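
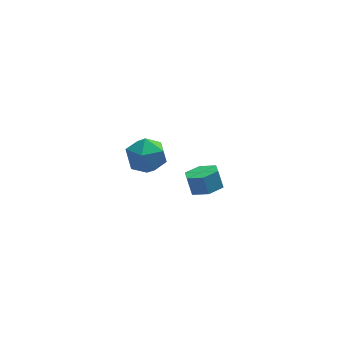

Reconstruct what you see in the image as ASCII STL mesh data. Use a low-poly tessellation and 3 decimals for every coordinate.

solid 
facet normal 0.174 -0.410 -0.895
outer loop
vertex 4.858 2.135 -4.133
vertex 4.005 1.697 -4.098
vertex 4.08 2.572 -4.484
endloop
endfacet
facet normal 0.558 0.790 -0.253
outer loop
vertex 4.858 2.135 -4.133
vertex 4.08 2.572 -4.484
vertex 4.669 2.581 -3.157
endloop
endfacet
facet normal 0.558 0.790 -0.253
outer loop
vertex 4.669 2.581 -3.157
vertex 4.08 2.572 -4.484
vertex 3.89 3.019 -3.508
endloop
endfacet
facet normal -0.173 0.410 0.896
outer loop
vertex 4.669 2.581 -3.157
vertex 3.89 3.019 -3.508
vertex 3.815 2.143 -3.122
endloop
endfacet
facet normal 0.174 -0.410 -0.895
outer loop
vertex 4.08 2.572 -4.484
vertex 4.005 1.697 -4.098
vertex 3.226 2.135 -4.45
endloop
endfacet
facet normal -0.422 0.790 -0.444
outer loop
vertex 4.08 2.572 -4.484
vertex 3.226 2.135 -4.45
vertex 3.89 3.019 -3.508
endloop
endfacet
facet normal -0.423 0.790 -0.443
outer loop
vertex 3.89 3.019 -3.508
vertex 3.226 2.135 -4.45
vertex 3.037 2.581 -3.474
endloop
endfacet
facet normal -0.175 0.410 0.895
outer loop
vertex 3.89 3.019 -3.508
vertex 3.037 2.581 -3.474
vertex 3.815 2.143 -3.122
endloop
endfacet
facet normal 0.174 -0.410 -0.895
outer loop
vertex 3.226 2.135 -4.45
vertex 4.005 1.697 -4.098
vertex 3.151 1.259 -4.063
endloop
endfacet
facet normal -0.982 0.000 -0.190
outer loop
vertex 3.226 2.135 -4.45
vertex 3.151 1.259 -4.063
vertex 3.037 2.581 -3.474
endloop
endfacet
facet normal -0.982 0.000 -0.190
outer loop
vertex 3.037 2.581 -3.474
vertex 3.151 1.259 -4.063
vertex 2.962 1.705 -3.087
endloop
endfacet
facet normal -0.174 0.410 0.895
outer loop
vertex 3.037 2.581 -3.474
vertex 2.962 1.705 -3.087
vertex 3.815 2.143 -3.122
endloop
endfacet
facet normal 0.173 -0.410 -0.896
outer loop
vertex 3.151 1.259 -4.063
vertex 4.005 1.697 -4.098
vertex 3.93 0.821 -3.712
endloop
endfacet
facet normal -0.558 -0.790 0.253
outer loop
vertex 3.151 1.259 -4.063
vertex 3.93 0.821 -3.712
vertex 2.962 1.705 -3.087
endloop
endfacet
facet normal -0.558 -0.790 0.253
outer loop
vertex 2.962 1.705 -3.087
vertex 3.93 0.821 -3.712
vertex 3.74 1.268 -2.736
endloop
endfacet
facet normal -0.174 0.410 0.895
outer loop
vertex 2.962 1.705 -3.087
vertex 3.74 1.268 -2.736
vertex 3.815 2.143 -3.122
endloop
endfacet
facet normal 0.175 -0.410 -0.895
outer loop
vertex 3.93 0.821 -3.712
vertex 4.005 1.697 -4.098
vertex 4.783 1.259 -3.746
endloop
endfacet
facet normal 0.423 -0.790 0.444
outer loop
vertex 3.93 0.821 -3.712
vertex 4.783 1.259 -3.746
vertex 3.74 1.268 -2.736
endloop
endfacet
facet normal 0.422 -0.791 0.443
outer loop
vertex 3.74 1.268 -2.736
vertex 4.783 1.259 -3.746
vertex 4.594 1.705 -2.77
endloop
endfacet
facet normal -0.174 0.410 0.895
outer loop
vertex 3.74 1.268 -2.736
vertex 4.594 1.705 -2.77
vertex 3.815 2.143 -3.122
endloop
endfacet
facet normal 0.174 -0.410 -0.895
outer loop
vertex 4.783 1.259 -3.746
vertex 4.005 1.697 -4.098
vertex 4.858 2.135 -4.133
endloop
endfacet
facet normal 0.982 -0.000 0.190
outer loop
vertex 4.783 1.259 -3.746
vertex 4.858 2.135 -4.133
vertex 4.594 1.705 -2.77
endloop
endfacet
facet normal 0.982 -0.000 0.190
outer loop
vertex 4.594 1.705 -2.77
vertex 4.858 2.135 -4.133
vertex 4.669 2.581 -3.157
endloop
endfacet
facet normal -0.174 0.410 0.895
outer loop
vertex 4.594 1.705 -2.77
vertex 4.669 2.581 -3.157
vertex 3.815 2.143 -3.122
endloop
endfacet
facet normal -0.493 -0.064 0.868
outer loop
vertex -0.69 -1.592 3.266
vertex -0.089 -2.516 3.539
vertex 0.29 -1.485 3.83
endloop
endfacet
facet normal -0.442 0.616 0.652
outer loop
vertex -0.69 -1.592 3.266
vertex 0.29 -1.485 3.83
vertex 0.041 -0.769 2.985
endloop
endfacet
facet normal -0.746 0.666 0.009
outer loop
vertex -0.69 -1.592 3.266
vertex 0.041 -0.769 2.985
vertex -0.493 -1.356 2.172
endloop
endfacet
facet normal -0.985 0.018 -0.173
outer loop
vertex -0.69 -1.592 3.266
vertex -0.493 -1.356 2.172
vertex -0.573 -2.436 2.515
endloop
endfacet
facet normal -0.828 -0.433 0.357
outer loop
vertex -0.69 -1.592 3.266
vertex -0.573 -2.436 2.515
vertex -0.089 -2.516 3.539
endloop
endfacet
facet normal 0.250 0.774 0.582
outer loop
vertex 0.041 -0.769 2.985
vertex 0.29 -1.485 3.83
vertex 1.093 -1.184 3.085
endloop
endfacet
facet normal 0.168 -0.324 0.931
outer loop
vertex 0.29 -1.485 3.83
vertex -0.089 -2.516 3.539
vertex 1.013 -2.264 3.428
endloop
endfacet
facet normal -0.374 -0.922 0.105
outer loop
vertex -0.089 -2.516 3.539
vertex -0.573 -2.436 2.515
vertex 0.479 -2.851 2.615
endloop
endfacet
facet normal -0.627 -0.193 -0.754
outer loop
vertex -0.573 -2.436 2.515
vertex -0.493 -1.356 2.172
vertex 0.23 -2.135 1.77
endloop
endfacet
facet normal -0.242 0.855 -0.459
outer loop
vertex -0.493 -1.356 2.172
vertex 0.041 -0.769 2.985
vertex 0.609 -1.104 2.061
endloop
endfacet
facet normal 0.985 -0.018 0.173
outer loop
vertex 1.21 -2.028 2.334
vertex 1.093 -1.184 3.085
vertex 1.013 -2.264 3.428
endloop
endfacet
facet normal 0.746 -0.666 -0.009
outer loop
vertex 1.21 -2.028 2.334
vertex 1.013 -2.264 3.428
vertex 0.479 -2.851 2.615
endloop
endfacet
facet normal 0.442 -0.616 -0.652
outer loop
vertex 1.21 -2.028 2.334
vertex 0.479 -2.851 2.615
vertex 0.23 -2.135 1.77
endloop
endfacet
facet normal 0.493 0.064 -0.868
outer loop
vertex 1.21 -2.028 2.334
vertex 0.23 -2.135 1.77
vertex 0.609 -1.104 2.061
endloop
endfacet
facet normal 0.828 0.433 -0.357
outer loop
vertex 1.21 -2.028 2.334
vertex 0.609 -1.104 2.061
vertex 1.093 -1.184 3.085
endloop
endfacet
facet normal 0.627 0.193 0.754
outer loop
vertex 1.013 -2.264 3.428
vertex 1.093 -1.184 3.085
vertex 0.29 -1.485 3.83
endloop
endfacet
facet normal 0.242 -0.855 0.459
outer loop
vertex 0.479 -2.851 2.615
vertex 1.013 -2.264 3.428
vertex -0.089 -2.516 3.539
endloop
endfacet
facet normal -0.250 -0.774 -0.582
outer loop
vertex 0.23 -2.135 1.77
vertex 0.479 -2.851 2.615
vertex -0.573 -2.436 2.515
endloop
endfacet
facet normal -0.168 0.324 -0.931
outer loop
vertex 0.609 -1.104 2.061
vertex 0.23 -2.135 1.77
vertex -0.493 -1.356 2.172
endloop
endfacet
facet normal 0.374 0.922 -0.105
outer loop
vertex 1.093 -1.184 3.085
vertex 0.609 -1.104 2.061
vertex 0.041 -0.769 2.985
endloop
endfacet

endsolid


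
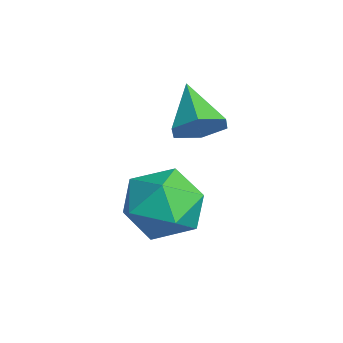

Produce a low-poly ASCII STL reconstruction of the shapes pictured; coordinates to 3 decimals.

solid 
facet normal 0.811 -0.002 -0.585
outer loop
vertex -1.043 2.511 -0.447
vertex -1.374 2.639 -0.906
vertex -1.143 3.065 -0.587
endloop
endfacet
facet normal 0.187 0.272 0.944
outer loop
vertex -1.043 2.511 -0.447
vertex -1.143 3.065 -0.587
vertex -2.306 2.641 -0.234
endloop
endfacet
facet normal 0.812 -0.003 -0.584
outer loop
vertex -1.143 3.065 -0.587
vertex -1.374 2.639 -0.906
vertex -1.473 3.193 -1.046
endloop
endfacet
facet normal -0.206 0.894 0.397
outer loop
vertex -1.143 3.065 -0.587
vertex -1.473 3.193 -1.046
vertex -2.306 2.641 -0.234
endloop
endfacet
facet normal 0.812 -0.003 -0.584
outer loop
vertex -1.473 3.193 -1.046
vertex -1.374 2.639 -0.906
vertex -1.704 2.767 -1.365
endloop
endfacet
facet normal -0.717 0.623 -0.312
outer loop
vertex -1.473 3.193 -1.046
vertex -1.704 2.767 -1.365
vertex -2.306 2.641 -0.234
endloop
endfacet
facet normal 0.812 -0.003 -0.584
outer loop
vertex -1.704 2.767 -1.365
vertex -1.374 2.639 -0.906
vertex -1.605 2.213 -1.225
endloop
endfacet
facet normal -0.837 -0.270 -0.476
outer loop
vertex -1.704 2.767 -1.365
vertex -1.605 2.213 -1.225
vertex -2.306 2.641 -0.234
endloop
endfacet
facet normal 0.811 -0.002 -0.585
outer loop
vertex -1.605 2.213 -1.225
vertex -1.374 2.639 -0.906
vertex -1.274 2.085 -0.766
endloop
endfacet
facet normal -0.444 -0.893 0.071
outer loop
vertex -1.605 2.213 -1.225
vertex -1.274 2.085 -0.766
vertex -2.306 2.641 -0.234
endloop
endfacet
facet normal 0.811 -0.002 -0.585
outer loop
vertex -1.274 2.085 -0.766
vertex -1.374 2.639 -0.906
vertex -1.043 2.511 -0.447
endloop
endfacet
facet normal 0.068 -0.621 0.781
outer loop
vertex -1.274 2.085 -0.766
vertex -1.043 2.511 -0.447
vertex -2.306 2.641 -0.234
endloop
endfacet
facet normal -0.811 0.532 0.245
outer loop
vertex -1.336 2.568 -2.673
vertex -1.789 1.829 -2.569
vertex -1.358 2.176 -1.894
endloop
endfacet
facet normal -0.214 0.875 0.434
outer loop
vertex -1.336 2.568 -2.673
vertex -1.358 2.176 -1.894
vertex -0.609 2.508 -2.194
endloop
endfacet
facet normal 0.181 0.972 -0.152
outer loop
vertex -1.336 2.568 -2.673
vertex -0.609 2.508 -2.194
vertex -0.577 2.367 -3.055
endloop
endfacet
facet normal -0.173 0.688 -0.705
outer loop
vertex -1.336 2.568 -2.673
vertex -0.577 2.367 -3.055
vertex -1.307 1.947 -3.286
endloop
endfacet
facet normal -0.785 0.416 -0.459
outer loop
vertex -1.336 2.568 -2.673
vertex -1.307 1.947 -3.286
vertex -1.789 1.829 -2.569
endloop
endfacet
facet normal 0.151 0.453 0.879
outer loop
vertex -0.609 2.508 -2.194
vertex -1.358 2.176 -1.894
vertex -0.613 1.733 -1.794
endloop
endfacet
facet normal -0.814 -0.101 0.572
outer loop
vertex -1.358 2.176 -1.894
vertex -1.789 1.829 -2.569
vertex -1.343 1.313 -2.025
endloop
endfacet
facet normal -0.772 -0.288 -0.566
outer loop
vertex -1.789 1.829 -2.569
vertex -1.307 1.947 -3.286
vertex -1.311 1.172 -2.886
endloop
endfacet
facet normal 0.219 0.150 -0.964
outer loop
vertex -1.307 1.947 -3.286
vertex -0.577 2.367 -3.055
vertex -0.562 1.504 -3.186
endloop
endfacet
facet normal 0.790 0.609 -0.070
outer loop
vertex -0.577 2.367 -3.055
vertex -0.609 2.508 -2.194
vertex -0.131 1.851 -2.511
endloop
endfacet
facet normal 0.173 -0.688 0.705
outer loop
vertex -0.584 1.112 -2.407
vertex -0.613 1.733 -1.794
vertex -1.343 1.313 -2.025
endloop
endfacet
facet normal -0.181 -0.972 0.152
outer loop
vertex -0.584 1.112 -2.407
vertex -1.343 1.313 -2.025
vertex -1.311 1.172 -2.886
endloop
endfacet
facet normal 0.214 -0.875 -0.434
outer loop
vertex -0.584 1.112 -2.407
vertex -1.311 1.172 -2.886
vertex -0.562 1.504 -3.186
endloop
endfacet
facet normal 0.811 -0.532 -0.245
outer loop
vertex -0.584 1.112 -2.407
vertex -0.562 1.504 -3.186
vertex -0.131 1.851 -2.511
endloop
endfacet
facet normal 0.785 -0.416 0.459
outer loop
vertex -0.584 1.112 -2.407
vertex -0.131 1.851 -2.511
vertex -0.613 1.733 -1.794
endloop
endfacet
facet normal -0.219 -0.150 0.964
outer loop
vertex -1.343 1.313 -2.025
vertex -0.613 1.733 -1.794
vertex -1.358 2.176 -1.894
endloop
endfacet
facet normal -0.790 -0.609 0.070
outer loop
vertex -1.311 1.172 -2.886
vertex -1.343 1.313 -2.025
vertex -1.789 1.829 -2.569
endloop
endfacet
facet normal -0.151 -0.453 -0.879
outer loop
vertex -0.562 1.504 -3.186
vertex -1.311 1.172 -2.886
vertex -1.307 1.947 -3.286
endloop
endfacet
facet normal 0.814 0.101 -0.572
outer loop
vertex -0.131 1.851 -2.511
vertex -0.562 1.504 -3.186
vertex -0.577 2.367 -3.055
endloop
endfacet
facet normal 0.772 0.288 0.566
outer loop
vertex -0.613 1.733 -1.794
vertex -0.131 1.851 -2.511
vertex -0.609 2.508 -2.194
endloop
endfacet

endsolid


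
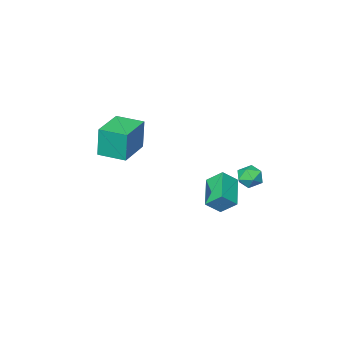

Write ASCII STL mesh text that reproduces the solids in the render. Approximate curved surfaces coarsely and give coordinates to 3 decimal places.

solid 
facet normal -0.394 0.645 0.655
outer loop
vertex 0.318 1.265 2.899
vertex 1.236 2.459 2.276
vertex -0.35 1.466 2.299
endloop
endfacet
facet normal -0.564 -0.732 0.382
outer loop
vertex 0.044 0.821 1.644
vertex 0.318 1.265 2.899
vertex -0.35 1.466 2.299
endloop
endfacet
facet normal -0.394 0.645 0.655
outer loop
vertex -0.35 1.466 2.299
vertex 1.236 2.459 2.276
vertex 0.568 2.66 1.676
endloop
endfacet
facet normal -0.726 0.218 -0.652
outer loop
vertex 0.568 2.66 1.676
vertex 0.044 0.821 1.644
vertex -0.35 1.466 2.299
endloop
endfacet
facet normal 0.726 -0.218 0.652
outer loop
vertex 0.318 1.265 2.899
vertex 1.63 1.814 1.621
vertex 1.236 2.459 2.276
endloop
endfacet
facet normal -0.564 -0.732 0.382
outer loop
vertex 0.712 0.62 2.244
vertex 0.318 1.265 2.899
vertex 0.044 0.821 1.644
endloop
endfacet
facet normal 0.726 -0.218 0.652
outer loop
vertex 0.712 0.62 2.244
vertex 1.63 1.814 1.621
vertex 0.318 1.265 2.899
endloop
endfacet
facet normal 0.564 0.732 -0.382
outer loop
vertex 1.236 2.459 2.276
vertex 1.63 1.814 1.621
vertex 0.568 2.66 1.676
endloop
endfacet
facet normal -0.726 0.218 -0.652
outer loop
vertex 0.962 2.015 1.021
vertex 0.044 0.821 1.644
vertex 0.568 2.66 1.676
endloop
endfacet
facet normal 0.564 0.732 -0.382
outer loop
vertex 0.568 2.66 1.676
vertex 1.63 1.814 1.621
vertex 0.962 2.015 1.021
endloop
endfacet
facet normal 0.394 -0.645 -0.655
outer loop
vertex 0.962 2.015 1.021
vertex 0.712 0.62 2.244
vertex 0.044 0.821 1.644
endloop
endfacet
facet normal 0.394 -0.645 -0.655
outer loop
vertex 1.63 1.814 1.621
vertex 0.712 0.62 2.244
vertex 0.962 2.015 1.021
endloop
endfacet
facet normal 0.148 0.665 0.732
outer loop
vertex 0.171 3.199 3.271
vertex -0.389 3.017 3.55
vertex 0.168 2.717 3.71
endloop
endfacet
facet normal 0.771 0.426 0.473
outer loop
vertex 0.171 3.199 3.271
vertex 0.168 2.717 3.71
vertex 0.529 2.664 3.17
endloop
endfacet
facet normal 0.790 0.571 -0.224
outer loop
vertex 0.171 3.199 3.271
vertex 0.529 2.664 3.17
vertex 0.196 2.931 2.677
endloop
endfacet
facet normal 0.181 0.899 -0.398
outer loop
vertex 0.171 3.199 3.271
vertex 0.196 2.931 2.677
vertex -0.371 3.149 2.912
endloop
endfacet
facet normal -0.216 0.957 0.192
outer loop
vertex 0.171 3.199 3.271
vertex -0.371 3.149 2.912
vertex -0.389 3.017 3.55
endloop
endfacet
facet normal 0.785 -0.282 0.552
outer loop
vertex 0.529 2.664 3.17
vertex 0.168 2.717 3.71
vertex 0.191 2.151 3.388
endloop
endfacet
facet normal -0.222 0.105 0.969
outer loop
vertex 0.168 2.717 3.71
vertex -0.389 3.017 3.55
vertex -0.376 2.369 3.623
endloop
endfacet
facet normal -0.812 0.576 0.096
outer loop
vertex -0.389 3.017 3.55
vertex -0.371 3.149 2.912
vertex -0.709 2.636 3.13
endloop
endfacet
facet normal -0.171 0.482 -0.859
outer loop
vertex -0.371 3.149 2.912
vertex 0.196 2.931 2.677
vertex -0.348 2.583 2.59
endloop
endfacet
facet normal 0.815 -0.049 -0.577
outer loop
vertex 0.196 2.931 2.677
vertex 0.529 2.664 3.17
vertex 0.209 2.283 2.75
endloop
endfacet
facet normal -0.181 -0.899 0.398
outer loop
vertex -0.351 2.101 3.029
vertex 0.191 2.151 3.388
vertex -0.376 2.369 3.623
endloop
endfacet
facet normal -0.790 -0.571 0.224
outer loop
vertex -0.351 2.101 3.029
vertex -0.376 2.369 3.623
vertex -0.709 2.636 3.13
endloop
endfacet
facet normal -0.771 -0.426 -0.473
outer loop
vertex -0.351 2.101 3.029
vertex -0.709 2.636 3.13
vertex -0.348 2.583 2.59
endloop
endfacet
facet normal -0.148 -0.665 -0.732
outer loop
vertex -0.351 2.101 3.029
vertex -0.348 2.583 2.59
vertex 0.209 2.283 2.75
endloop
endfacet
facet normal 0.216 -0.957 -0.192
outer loop
vertex -0.351 2.101 3.029
vertex 0.209 2.283 2.75
vertex 0.191 2.151 3.388
endloop
endfacet
facet normal 0.171 -0.482 0.859
outer loop
vertex -0.376 2.369 3.623
vertex 0.191 2.151 3.388
vertex 0.168 2.717 3.71
endloop
endfacet
facet normal -0.815 0.049 0.577
outer loop
vertex -0.709 2.636 3.13
vertex -0.376 2.369 3.623
vertex -0.389 3.017 3.55
endloop
endfacet
facet normal -0.785 0.282 -0.552
outer loop
vertex -0.348 2.583 2.59
vertex -0.709 2.636 3.13
vertex -0.371 3.149 2.912
endloop
endfacet
facet normal 0.222 -0.105 -0.969
outer loop
vertex 0.209 2.283 2.75
vertex -0.348 2.583 2.59
vertex 0.196 2.931 2.677
endloop
endfacet
facet normal 0.812 -0.576 -0.096
outer loop
vertex 0.191 2.151 3.388
vertex 0.209 2.283 2.75
vertex 0.529 2.664 3.17
endloop
endfacet
facet normal -0.855 -0.519 -0.005
outer loop
vertex 2.298 -3.938 4.692
vertex 1.593 -2.777 4.628
vertex 2.343 -3.997 3.123
endloop
endfacet
facet normal 0.519 -0.854 0.047
outer loop
vertex 3.847 -3.083 3.132
vertex 2.298 -3.938 4.692
vertex 2.343 -3.997 3.123
endloop
endfacet
facet normal -0.855 -0.519 -0.005
outer loop
vertex 2.343 -3.997 3.123
vertex 1.593 -2.777 4.628
vertex 1.638 -2.836 3.06
endloop
endfacet
facet normal 0.028 -0.037 -0.999
outer loop
vertex 1.638 -2.836 3.06
vertex 3.847 -3.083 3.132
vertex 2.343 -3.997 3.123
endloop
endfacet
facet normal -0.029 0.038 0.999
outer loop
vertex 2.298 -3.938 4.692
vertex 3.097 -1.863 4.637
vertex 1.593 -2.777 4.628
endloop
endfacet
facet normal 0.519 -0.854 0.047
outer loop
vertex 3.802 -3.024 4.7
vertex 2.298 -3.938 4.692
vertex 3.847 -3.083 3.132
endloop
endfacet
facet normal -0.028 0.037 0.999
outer loop
vertex 3.802 -3.024 4.7
vertex 3.097 -1.863 4.637
vertex 2.298 -3.938 4.692
endloop
endfacet
facet normal -0.519 0.854 -0.047
outer loop
vertex 1.593 -2.777 4.628
vertex 3.097 -1.863 4.637
vertex 1.638 -2.836 3.06
endloop
endfacet
facet normal 0.028 -0.038 -0.999
outer loop
vertex 3.142 -1.922 3.068
vertex 3.847 -3.083 3.132
vertex 1.638 -2.836 3.06
endloop
endfacet
facet normal -0.519 0.854 -0.047
outer loop
vertex 1.638 -2.836 3.06
vertex 3.097 -1.863 4.637
vertex 3.142 -1.922 3.068
endloop
endfacet
facet normal 0.855 0.519 0.005
outer loop
vertex 3.142 -1.922 3.068
vertex 3.802 -3.024 4.7
vertex 3.847 -3.083 3.132
endloop
endfacet
facet normal 0.855 0.519 0.005
outer loop
vertex 3.097 -1.863 4.637
vertex 3.802 -3.024 4.7
vertex 3.142 -1.922 3.068
endloop
endfacet

endsolid


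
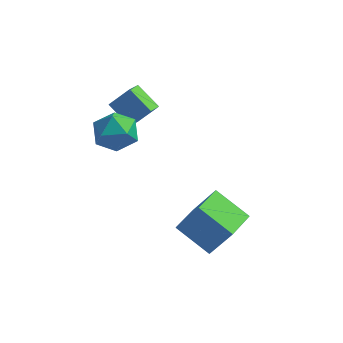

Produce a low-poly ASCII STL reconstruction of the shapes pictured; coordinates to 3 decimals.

solid 
facet normal -0.778 0.307 0.548
outer loop
vertex -3.457 -0.312 2.686
vertex -3.404 0.72 2.182
vertex -4.384 -0.779 1.631
endloop
endfacet
facet normal -0.046 -0.898 0.438
outer loop
vertex -3.116 -1.28 0.738
vertex -3.457 -0.312 2.686
vertex -4.384 -0.779 1.631
endloop
endfacet
facet normal -0.778 0.307 0.548
outer loop
vertex -4.384 -0.779 1.631
vertex -3.404 0.72 2.182
vertex -4.331 0.253 1.127
endloop
endfacet
facet normal -0.627 -0.316 -0.713
outer loop
vertex -4.331 0.253 1.127
vertex -3.116 -1.28 0.738
vertex -4.384 -0.779 1.631
endloop
endfacet
facet normal 0.627 0.316 0.713
outer loop
vertex -3.457 -0.312 2.686
vertex -2.136 0.219 1.289
vertex -3.404 0.72 2.182
endloop
endfacet
facet normal -0.046 -0.898 0.438
outer loop
vertex -2.189 -0.813 1.793
vertex -3.457 -0.312 2.686
vertex -3.116 -1.28 0.738
endloop
endfacet
facet normal 0.627 0.316 0.713
outer loop
vertex -2.189 -0.813 1.793
vertex -2.136 0.219 1.289
vertex -3.457 -0.312 2.686
endloop
endfacet
facet normal 0.046 0.898 -0.438
outer loop
vertex -3.404 0.72 2.182
vertex -2.136 0.219 1.289
vertex -4.331 0.253 1.127
endloop
endfacet
facet normal -0.627 -0.316 -0.713
outer loop
vertex -3.063 -0.248 0.234
vertex -3.116 -1.28 0.738
vertex -4.331 0.253 1.127
endloop
endfacet
facet normal 0.046 0.898 -0.438
outer loop
vertex -4.331 0.253 1.127
vertex -2.136 0.219 1.289
vertex -3.063 -0.248 0.234
endloop
endfacet
facet normal 0.778 -0.307 -0.548
outer loop
vertex -3.063 -0.248 0.234
vertex -2.189 -0.813 1.793
vertex -3.116 -1.28 0.738
endloop
endfacet
facet normal 0.778 -0.307 -0.548
outer loop
vertex -2.136 0.219 1.289
vertex -2.189 -0.813 1.793
vertex -3.063 -0.248 0.234
endloop
endfacet
facet normal -0.511 -0.045 -0.859
outer loop
vertex 0.431 -4.721 -3.001
vertex 0.699 -2.898 -3.257
vertex 2.262 -5.14 -4.068
endloop
endfacet
facet normal -0.144 -0.980 0.138
outer loop
vertex 3.361 -5.042 -2.223
vertex 0.431 -4.721 -3.001
vertex 2.262 -5.14 -4.068
endloop
endfacet
facet normal -0.511 -0.046 -0.858
outer loop
vertex 2.262 -5.14 -4.068
vertex 0.699 -2.898 -3.257
vertex 2.53 -3.317 -4.325
endloop
endfacet
facet normal 0.847 -0.194 -0.494
outer loop
vertex 2.53 -3.317 -4.325
vertex 3.361 -5.042 -2.223
vertex 2.262 -5.14 -4.068
endloop
endfacet
facet normal -0.847 0.194 0.494
outer loop
vertex 0.431 -4.721 -3.001
vertex 1.798 -2.8 -1.412
vertex 0.699 -2.898 -3.257
endloop
endfacet
facet normal -0.144 -0.980 0.138
outer loop
vertex 1.53 -4.623 -1.155
vertex 0.431 -4.721 -3.001
vertex 3.361 -5.042 -2.223
endloop
endfacet
facet normal -0.847 0.194 0.494
outer loop
vertex 1.53 -4.623 -1.155
vertex 1.798 -2.8 -1.412
vertex 0.431 -4.721 -3.001
endloop
endfacet
facet normal 0.144 0.980 -0.138
outer loop
vertex 0.699 -2.898 -3.257
vertex 1.798 -2.8 -1.412
vertex 2.53 -3.317 -4.325
endloop
endfacet
facet normal 0.847 -0.194 -0.494
outer loop
vertex 3.629 -3.219 -2.479
vertex 3.361 -5.042 -2.223
vertex 2.53 -3.317 -4.325
endloop
endfacet
facet normal 0.144 0.980 -0.138
outer loop
vertex 2.53 -3.317 -4.325
vertex 1.798 -2.8 -1.412
vertex 3.629 -3.219 -2.479
endloop
endfacet
facet normal 0.511 0.045 0.858
outer loop
vertex 3.629 -3.219 -2.479
vertex 1.53 -4.623 -1.155
vertex 3.361 -5.042 -2.223
endloop
endfacet
facet normal 0.511 0.046 0.858
outer loop
vertex 1.798 -2.8 -1.412
vertex 1.53 -4.623 -1.155
vertex 3.629 -3.219 -2.479
endloop
endfacet
facet normal -0.586 0.327 0.741
outer loop
vertex -3.76 -1.618 1.906
vertex -4.455 -2.655 1.814
vertex -3.468 -2.629 2.583
endloop
endfacet
facet normal 0.080 0.571 0.817
outer loop
vertex -3.76 -1.618 1.906
vertex -3.468 -2.629 2.583
vertex -2.564 -1.964 2.03
endloop
endfacet
facet normal 0.248 0.941 0.231
outer loop
vertex -3.76 -1.618 1.906
vertex -2.564 -1.964 2.03
vertex -2.993 -1.578 0.919
endloop
endfacet
facet normal -0.316 0.926 -0.208
outer loop
vertex -3.76 -1.618 1.906
vertex -2.993 -1.578 0.919
vertex -4.161 -2.006 0.786
endloop
endfacet
facet normal -0.830 0.547 0.108
outer loop
vertex -3.76 -1.618 1.906
vertex -4.161 -2.006 0.786
vertex -4.455 -2.655 1.814
endloop
endfacet
facet normal 0.518 0.008 0.856
outer loop
vertex -2.564 -1.964 2.03
vertex -3.468 -2.629 2.583
vertex -2.519 -3.214 2.014
endloop
endfacet
facet normal -0.561 -0.386 0.732
outer loop
vertex -3.468 -2.629 2.583
vertex -4.455 -2.655 1.814
vertex -3.687 -3.642 1.881
endloop
endfacet
facet normal -0.956 -0.031 -0.293
outer loop
vertex -4.455 -2.655 1.814
vertex -4.161 -2.006 0.786
vertex -4.116 -3.256 0.77
endloop
endfacet
facet normal -0.122 0.583 -0.803
outer loop
vertex -4.161 -2.006 0.786
vertex -2.993 -1.578 0.919
vertex -3.212 -2.591 0.217
endloop
endfacet
facet normal 0.789 0.607 -0.094
outer loop
vertex -2.993 -1.578 0.919
vertex -2.564 -1.964 2.03
vertex -2.225 -2.565 0.986
endloop
endfacet
facet normal 0.316 -0.926 0.208
outer loop
vertex -2.92 -3.602 0.894
vertex -2.519 -3.214 2.014
vertex -3.687 -3.642 1.881
endloop
endfacet
facet normal -0.248 -0.941 -0.231
outer loop
vertex -2.92 -3.602 0.894
vertex -3.687 -3.642 1.881
vertex -4.116 -3.256 0.77
endloop
endfacet
facet normal -0.080 -0.571 -0.817
outer loop
vertex -2.92 -3.602 0.894
vertex -4.116 -3.256 0.77
vertex -3.212 -2.591 0.217
endloop
endfacet
facet normal 0.586 -0.327 -0.741
outer loop
vertex -2.92 -3.602 0.894
vertex -3.212 -2.591 0.217
vertex -2.225 -2.565 0.986
endloop
endfacet
facet normal 0.830 -0.547 -0.108
outer loop
vertex -2.92 -3.602 0.894
vertex -2.225 -2.565 0.986
vertex -2.519 -3.214 2.014
endloop
endfacet
facet normal 0.122 -0.583 0.803
outer loop
vertex -3.687 -3.642 1.881
vertex -2.519 -3.214 2.014
vertex -3.468 -2.629 2.583
endloop
endfacet
facet normal -0.789 -0.607 0.094
outer loop
vertex -4.116 -3.256 0.77
vertex -3.687 -3.642 1.881
vertex -4.455 -2.655 1.814
endloop
endfacet
facet normal -0.518 -0.008 -0.856
outer loop
vertex -3.212 -2.591 0.217
vertex -4.116 -3.256 0.77
vertex -4.161 -2.006 0.786
endloop
endfacet
facet normal 0.561 0.386 -0.732
outer loop
vertex -2.225 -2.565 0.986
vertex -3.212 -2.591 0.217
vertex -2.993 -1.578 0.919
endloop
endfacet
facet normal 0.956 0.031 0.293
outer loop
vertex -2.519 -3.214 2.014
vertex -2.225 -2.565 0.986
vertex -2.564 -1.964 2.03
endloop
endfacet

endsolid


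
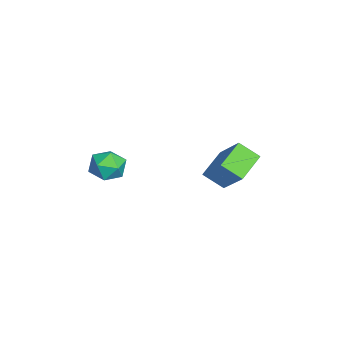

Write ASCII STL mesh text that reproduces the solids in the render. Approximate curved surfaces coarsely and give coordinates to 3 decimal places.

solid 
facet normal -0.579 -0.407 -0.706
outer loop
vertex -3.78 2.512 -4.364
vertex -4.921 3.172 -3.809
vertex -3.599 3.363 -5.003
endloop
endfacet
facet normal 0.798 -0.461 -0.388
outer loop
vertex -2.539 4.108 -3.711
vertex -3.78 2.512 -4.364
vertex -3.599 3.363 -5.003
endloop
endfacet
facet normal -0.579 -0.407 -0.706
outer loop
vertex -3.599 3.363 -5.003
vertex -4.921 3.172 -3.809
vertex -4.74 4.023 -4.448
endloop
endfacet
facet normal 0.168 0.788 -0.592
outer loop
vertex -4.74 4.023 -4.448
vertex -2.539 4.108 -3.711
vertex -3.599 3.363 -5.003
endloop
endfacet
facet normal -0.168 -0.788 0.592
outer loop
vertex -3.78 2.512 -4.364
vertex -3.861 3.917 -2.517
vertex -4.921 3.172 -3.809
endloop
endfacet
facet normal 0.798 -0.461 -0.388
outer loop
vertex -2.72 3.257 -3.072
vertex -3.78 2.512 -4.364
vertex -2.539 4.108 -3.711
endloop
endfacet
facet normal -0.168 -0.788 0.592
outer loop
vertex -2.72 3.257 -3.072
vertex -3.861 3.917 -2.517
vertex -3.78 2.512 -4.364
endloop
endfacet
facet normal -0.798 0.461 0.388
outer loop
vertex -4.921 3.172 -3.809
vertex -3.861 3.917 -2.517
vertex -4.74 4.023 -4.448
endloop
endfacet
facet normal 0.168 0.788 -0.592
outer loop
vertex -3.68 4.768 -3.156
vertex -2.539 4.108 -3.711
vertex -4.74 4.023 -4.448
endloop
endfacet
facet normal -0.798 0.461 0.388
outer loop
vertex -4.74 4.023 -4.448
vertex -3.861 3.917 -2.517
vertex -3.68 4.768 -3.156
endloop
endfacet
facet normal 0.579 0.407 0.706
outer loop
vertex -3.68 4.768 -3.156
vertex -2.72 3.257 -3.072
vertex -2.539 4.108 -3.711
endloop
endfacet
facet normal 0.579 0.407 0.706
outer loop
vertex -3.861 3.917 -2.517
vertex -2.72 3.257 -3.072
vertex -3.68 4.768 -3.156
endloop
endfacet
facet normal -0.989 -0.038 -0.145
outer loop
vertex -2.184 -0.69 -2.893
vertex -2.176 -1.484 -2.738
vertex -2.285 -0.955 -2.134
endloop
endfacet
facet normal -0.792 0.601 0.105
outer loop
vertex -2.184 -0.69 -2.893
vertex -2.285 -0.955 -2.134
vertex -1.816 -0.312 -2.279
endloop
endfacet
facet normal -0.320 0.880 -0.350
outer loop
vertex -2.184 -0.69 -2.893
vertex -1.816 -0.312 -2.279
vertex -1.417 -0.443 -2.972
endloop
endfacet
facet normal -0.224 0.414 -0.882
outer loop
vertex -2.184 -0.69 -2.893
vertex -1.417 -0.443 -2.972
vertex -1.64 -1.167 -3.255
endloop
endfacet
facet normal -0.637 -0.154 -0.755
outer loop
vertex -2.184 -0.69 -2.893
vertex -1.64 -1.167 -3.255
vertex -2.176 -1.484 -2.738
endloop
endfacet
facet normal -0.462 0.502 0.731
outer loop
vertex -1.816 -0.312 -2.279
vertex -2.285 -0.955 -2.134
vertex -1.58 -0.873 -1.745
endloop
endfacet
facet normal -0.781 -0.533 0.326
outer loop
vertex -2.285 -0.955 -2.134
vertex -2.176 -1.484 -2.738
vertex -1.803 -1.597 -2.028
endloop
endfacet
facet normal -0.213 -0.719 -0.661
outer loop
vertex -2.176 -1.484 -2.738
vertex -1.64 -1.167 -3.255
vertex -1.404 -1.728 -2.721
endloop
endfacet
facet normal 0.456 0.199 -0.868
outer loop
vertex -1.64 -1.167 -3.255
vertex -1.417 -0.443 -2.972
vertex -0.935 -1.085 -2.866
endloop
endfacet
facet normal 0.301 0.953 -0.007
outer loop
vertex -1.417 -0.443 -2.972
vertex -1.816 -0.312 -2.279
vertex -1.044 -0.556 -2.262
endloop
endfacet
facet normal 0.224 -0.414 0.882
outer loop
vertex -1.036 -1.35 -2.107
vertex -1.58 -0.873 -1.745
vertex -1.803 -1.597 -2.028
endloop
endfacet
facet normal 0.320 -0.880 0.350
outer loop
vertex -1.036 -1.35 -2.107
vertex -1.803 -1.597 -2.028
vertex -1.404 -1.728 -2.721
endloop
endfacet
facet normal 0.792 -0.601 -0.105
outer loop
vertex -1.036 -1.35 -2.107
vertex -1.404 -1.728 -2.721
vertex -0.935 -1.085 -2.866
endloop
endfacet
facet normal 0.989 0.038 0.145
outer loop
vertex -1.036 -1.35 -2.107
vertex -0.935 -1.085 -2.866
vertex -1.044 -0.556 -2.262
endloop
endfacet
facet normal 0.637 0.154 0.755
outer loop
vertex -1.036 -1.35 -2.107
vertex -1.044 -0.556 -2.262
vertex -1.58 -0.873 -1.745
endloop
endfacet
facet normal -0.456 -0.199 0.868
outer loop
vertex -1.803 -1.597 -2.028
vertex -1.58 -0.873 -1.745
vertex -2.285 -0.955 -2.134
endloop
endfacet
facet normal -0.301 -0.953 0.007
outer loop
vertex -1.404 -1.728 -2.721
vertex -1.803 -1.597 -2.028
vertex -2.176 -1.484 -2.738
endloop
endfacet
facet normal 0.462 -0.502 -0.731
outer loop
vertex -0.935 -1.085 -2.866
vertex -1.404 -1.728 -2.721
vertex -1.64 -1.167 -3.255
endloop
endfacet
facet normal 0.781 0.533 -0.326
outer loop
vertex -1.044 -0.556 -2.262
vertex -0.935 -1.085 -2.866
vertex -1.417 -0.443 -2.972
endloop
endfacet
facet normal 0.213 0.719 0.661
outer loop
vertex -1.58 -0.873 -1.745
vertex -1.044 -0.556 -2.262
vertex -1.816 -0.312 -2.279
endloop
endfacet

endsolid


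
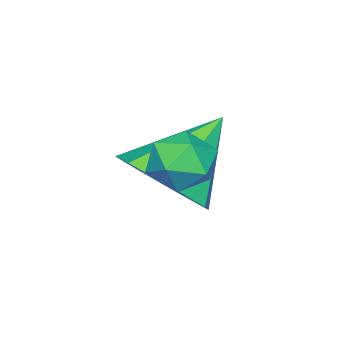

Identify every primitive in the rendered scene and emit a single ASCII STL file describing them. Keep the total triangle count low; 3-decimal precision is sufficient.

solid 
facet normal -0.924 0.076 0.376
outer loop
vertex -2.232 -2.717 2.113
vertex -1.967 -2.771 2.775
vertex -2.038 -2.128 2.47
endloop
endfacet
facet normal -0.869 0.432 -0.241
outer loop
vertex -2.232 -2.717 2.113
vertex -2.038 -2.128 2.47
vertex -1.879 -2.195 1.776
endloop
endfacet
facet normal -0.666 -0.031 -0.746
outer loop
vertex -2.232 -2.717 2.113
vertex -1.879 -2.195 1.776
vertex -1.709 -2.878 1.653
endloop
endfacet
facet normal -0.595 -0.672 -0.441
outer loop
vertex -2.232 -2.717 2.113
vertex -1.709 -2.878 1.653
vertex -1.764 -3.234 2.27
endloop
endfacet
facet normal -0.754 -0.606 0.252
outer loop
vertex -2.232 -2.717 2.113
vertex -1.764 -3.234 2.27
vertex -1.967 -2.771 2.775
endloop
endfacet
facet normal -0.353 0.920 -0.170
outer loop
vertex -1.879 -2.195 1.776
vertex -2.038 -2.128 2.47
vertex -1.396 -1.926 2.23
endloop
endfacet
facet normal -0.442 0.344 0.828
outer loop
vertex -2.038 -2.128 2.47
vertex -1.967 -2.771 2.775
vertex -1.451 -2.282 2.847
endloop
endfacet
facet normal -0.168 -0.759 0.629
outer loop
vertex -1.967 -2.771 2.775
vertex -1.764 -3.234 2.27
vertex -1.281 -2.965 2.724
endloop
endfacet
facet normal 0.089 -0.866 -0.492
outer loop
vertex -1.764 -3.234 2.27
vertex -1.709 -2.878 1.653
vertex -1.122 -3.032 2.03
endloop
endfacet
facet normal -0.025 0.171 -0.985
outer loop
vertex -1.709 -2.878 1.653
vertex -1.879 -2.195 1.776
vertex -1.193 -2.389 1.725
endloop
endfacet
facet normal 0.595 0.672 0.441
outer loop
vertex -0.928 -2.443 2.387
vertex -1.396 -1.926 2.23
vertex -1.451 -2.282 2.847
endloop
endfacet
facet normal 0.666 0.031 0.746
outer loop
vertex -0.928 -2.443 2.387
vertex -1.451 -2.282 2.847
vertex -1.281 -2.965 2.724
endloop
endfacet
facet normal 0.869 -0.432 0.241
outer loop
vertex -0.928 -2.443 2.387
vertex -1.281 -2.965 2.724
vertex -1.122 -3.032 2.03
endloop
endfacet
facet normal 0.924 -0.076 -0.376
outer loop
vertex -0.928 -2.443 2.387
vertex -1.122 -3.032 2.03
vertex -1.193 -2.389 1.725
endloop
endfacet
facet normal 0.754 0.606 -0.252
outer loop
vertex -0.928 -2.443 2.387
vertex -1.193 -2.389 1.725
vertex -1.396 -1.926 2.23
endloop
endfacet
facet normal -0.089 0.866 0.492
outer loop
vertex -1.451 -2.282 2.847
vertex -1.396 -1.926 2.23
vertex -2.038 -2.128 2.47
endloop
endfacet
facet normal 0.025 -0.171 0.985
outer loop
vertex -1.281 -2.965 2.724
vertex -1.451 -2.282 2.847
vertex -1.967 -2.771 2.775
endloop
endfacet
facet normal 0.353 -0.920 0.170
outer loop
vertex -1.122 -3.032 2.03
vertex -1.281 -2.965 2.724
vertex -1.764 -3.234 2.27
endloop
endfacet
facet normal 0.442 -0.344 -0.828
outer loop
vertex -1.193 -2.389 1.725
vertex -1.122 -3.032 2.03
vertex -1.709 -2.878 1.653
endloop
endfacet
facet normal 0.168 0.759 -0.629
outer loop
vertex -1.396 -1.926 2.23
vertex -1.193 -2.389 1.725
vertex -1.879 -2.195 1.776
endloop
endfacet
facet normal 0.697 -0.213 -0.684
outer loop
vertex -1.926 -4.022 1.539
vertex -2.634 -3.764 0.737
vertex -1.921 -3.109 1.26
endloop
endfacet
facet normal 0.314 0.276 0.908
outer loop
vertex -1.926 -4.022 1.539
vertex -1.921 -3.109 1.26
vertex -3.966 -3.356 2.043
endloop
endfacet
facet normal 0.698 -0.214 -0.684
outer loop
vertex -1.921 -3.109 1.26
vertex -2.634 -3.764 0.737
vertex -2.452 -2.689 0.587
endloop
endfacet
facet normal 0.079 0.873 0.482
outer loop
vertex -1.921 -3.109 1.26
vertex -2.452 -2.689 0.587
vertex -3.966 -3.356 2.043
endloop
endfacet
facet normal 0.698 -0.214 -0.684
outer loop
vertex -2.452 -2.689 0.587
vertex -2.634 -3.764 0.737
vertex -3.12 -3.078 0.027
endloop
endfacet
facet normal -0.458 0.886 -0.070
outer loop
vertex -2.452 -2.689 0.587
vertex -3.12 -3.078 0.027
vertex -3.966 -3.356 2.043
endloop
endfacet
facet normal 0.698 -0.214 -0.684
outer loop
vertex -3.12 -3.078 0.027
vertex -2.634 -3.764 0.737
vertex -3.422 -3.984 0.002
endloop
endfacet
facet normal -0.892 0.307 -0.332
outer loop
vertex -3.12 -3.078 0.027
vertex -3.422 -3.984 0.002
vertex -3.966 -3.356 2.043
endloop
endfacet
facet normal 0.698 -0.213 -0.684
outer loop
vertex -3.422 -3.984 0.002
vertex -2.634 -3.764 0.737
vertex -3.13 -4.723 0.53
endloop
endfacet
facet normal -0.896 -0.430 -0.107
outer loop
vertex -3.422 -3.984 0.002
vertex -3.13 -4.723 0.53
vertex -3.966 -3.356 2.043
endloop
endfacet
facet normal 0.697 -0.213 -0.684
outer loop
vertex -3.13 -4.723 0.53
vertex -2.634 -3.764 0.737
vertex -2.464 -4.74 1.214
endloop
endfacet
facet normal -0.468 -0.769 0.436
outer loop
vertex -3.13 -4.723 0.53
vertex -2.464 -4.74 1.214
vertex -3.966 -3.356 2.043
endloop
endfacet
facet normal 0.697 -0.213 -0.684
outer loop
vertex -2.464 -4.74 1.214
vertex -2.634 -3.764 0.737
vertex -1.926 -4.022 1.539
endloop
endfacet
facet normal 0.071 -0.455 0.888
outer loop
vertex -2.464 -4.74 1.214
vertex -1.926 -4.022 1.539
vertex -3.966 -3.356 2.043
endloop
endfacet

endsolid


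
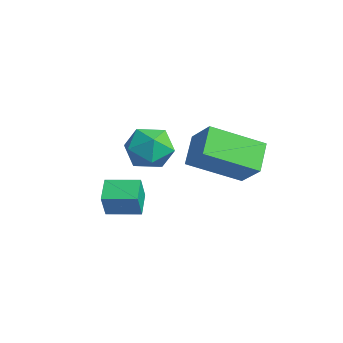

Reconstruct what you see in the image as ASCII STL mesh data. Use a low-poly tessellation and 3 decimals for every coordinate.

solid 
facet normal -0.782 0.484 0.393
outer loop
vertex 0.086 -0.108 0.731
vertex 0.704 0.822 0.815
vertex -0.195 0.159 -0.158
endloop
endfacet
facet normal -0.552 -0.830 -0.075
outer loop
vertex 0.516 -0.282 -0.515
vertex 0.086 -0.108 0.731
vertex -0.195 0.159 -0.158
endloop
endfacet
facet normal -0.782 0.485 0.392
outer loop
vertex -0.195 0.159 -0.158
vertex 0.704 0.822 0.815
vertex 0.423 1.089 -0.075
endloop
endfacet
facet normal -0.290 0.275 -0.917
outer loop
vertex 0.423 1.089 -0.075
vertex 0.516 -0.282 -0.515
vertex -0.195 0.159 -0.158
endloop
endfacet
facet normal 0.290 -0.275 0.917
outer loop
vertex 0.086 -0.108 0.731
vertex 1.415 0.381 0.458
vertex 0.704 0.822 0.815
endloop
endfacet
facet normal -0.552 -0.830 -0.075
outer loop
vertex 0.797 -0.549 0.375
vertex 0.086 -0.108 0.731
vertex 0.516 -0.282 -0.515
endloop
endfacet
facet normal 0.289 -0.274 0.917
outer loop
vertex 0.797 -0.549 0.375
vertex 1.415 0.381 0.458
vertex 0.086 -0.108 0.731
endloop
endfacet
facet normal 0.552 0.830 0.075
outer loop
vertex 0.704 0.822 0.815
vertex 1.415 0.381 0.458
vertex 0.423 1.089 -0.075
endloop
endfacet
facet normal -0.289 0.275 -0.917
outer loop
vertex 1.134 0.648 -0.431
vertex 0.516 -0.282 -0.515
vertex 0.423 1.089 -0.075
endloop
endfacet
facet normal 0.552 0.830 0.075
outer loop
vertex 0.423 1.089 -0.075
vertex 1.415 0.381 0.458
vertex 1.134 0.648 -0.431
endloop
endfacet
facet normal 0.782 -0.484 -0.392
outer loop
vertex 1.134 0.648 -0.431
vertex 0.797 -0.549 0.375
vertex 0.516 -0.282 -0.515
endloop
endfacet
facet normal 0.782 -0.484 -0.393
outer loop
vertex 1.415 0.381 0.458
vertex 0.797 -0.549 0.375
vertex 1.134 0.648 -0.431
endloop
endfacet
facet normal -0.719 -0.120 -0.685
outer loop
vertex 2.806 1.273 2.467
vertex 2.083 1.86 3.123
vertex 3.342 2.877 1.622
endloop
endfacet
facet normal 0.635 -0.515 -0.576
outer loop
vertex 4.197 3.02 2.437
vertex 2.806 1.273 2.467
vertex 3.342 2.877 1.622
endloop
endfacet
facet normal -0.719 -0.120 -0.685
outer loop
vertex 3.342 2.877 1.622
vertex 2.083 1.86 3.123
vertex 2.618 3.464 2.279
endloop
endfacet
facet normal 0.283 0.849 -0.446
outer loop
vertex 2.618 3.464 2.279
vertex 4.197 3.02 2.437
vertex 3.342 2.877 1.622
endloop
endfacet
facet normal -0.284 -0.849 0.447
outer loop
vertex 2.806 1.273 2.467
vertex 2.938 2.003 3.938
vertex 2.083 1.86 3.123
endloop
endfacet
facet normal 0.634 -0.515 -0.577
outer loop
vertex 3.662 1.416 3.281
vertex 2.806 1.273 2.467
vertex 4.197 3.02 2.437
endloop
endfacet
facet normal -0.283 -0.849 0.447
outer loop
vertex 3.662 1.416 3.281
vertex 2.938 2.003 3.938
vertex 2.806 1.273 2.467
endloop
endfacet
facet normal -0.635 0.515 0.576
outer loop
vertex 2.083 1.86 3.123
vertex 2.938 2.003 3.938
vertex 2.618 3.464 2.279
endloop
endfacet
facet normal 0.283 0.848 -0.447
outer loop
vertex 3.474 3.607 3.093
vertex 4.197 3.02 2.437
vertex 2.618 3.464 2.279
endloop
endfacet
facet normal -0.634 0.516 0.576
outer loop
vertex 2.618 3.464 2.279
vertex 2.938 2.003 3.938
vertex 3.474 3.607 3.093
endloop
endfacet
facet normal 0.719 0.120 0.685
outer loop
vertex 3.474 3.607 3.093
vertex 3.662 1.416 3.281
vertex 4.197 3.02 2.437
endloop
endfacet
facet normal 0.719 0.120 0.685
outer loop
vertex 2.938 2.003 3.938
vertex 3.662 1.416 3.281
vertex 3.474 3.607 3.093
endloop
endfacet
facet normal -0.498 0.817 0.292
outer loop
vertex -0.217 2.26 1.464
vertex -0.818 1.745 1.88
vertex -0.093 2.03 2.319
endloop
endfacet
facet normal 0.200 0.953 0.227
outer loop
vertex -0.217 2.26 1.464
vertex -0.093 2.03 2.319
vertex 0.596 2.021 1.749
endloop
endfacet
facet normal 0.392 0.806 -0.443
outer loop
vertex -0.217 2.26 1.464
vertex 0.596 2.021 1.749
vertex 0.296 1.732 0.958
endloop
endfacet
facet normal -0.187 0.579 -0.794
outer loop
vertex -0.217 2.26 1.464
vertex 0.296 1.732 0.958
vertex -0.577 1.561 1.039
endloop
endfacet
facet normal -0.736 0.585 -0.339
outer loop
vertex -0.217 2.26 1.464
vertex -0.577 1.561 1.039
vertex -0.818 1.745 1.88
endloop
endfacet
facet normal 0.553 0.508 0.660
outer loop
vertex 0.596 2.021 1.749
vertex -0.093 2.03 2.319
vertex 0.497 1.359 2.341
endloop
endfacet
facet normal -0.576 0.287 0.765
outer loop
vertex -0.093 2.03 2.319
vertex -0.818 1.745 1.88
vertex -0.376 1.188 2.422
endloop
endfacet
facet normal -0.963 -0.086 -0.257
outer loop
vertex -0.818 1.745 1.88
vertex -0.577 1.561 1.039
vertex -0.676 0.899 1.631
endloop
endfacet
facet normal -0.073 -0.097 -0.993
outer loop
vertex -0.577 1.561 1.039
vertex 0.296 1.732 0.958
vertex 0.013 0.89 1.061
endloop
endfacet
facet normal 0.863 0.270 -0.426
outer loop
vertex 0.296 1.732 0.958
vertex 0.596 2.021 1.749
vertex 0.738 1.175 1.5
endloop
endfacet
facet normal 0.187 -0.579 0.794
outer loop
vertex 0.137 0.66 1.916
vertex 0.497 1.359 2.341
vertex -0.376 1.188 2.422
endloop
endfacet
facet normal -0.392 -0.806 0.443
outer loop
vertex 0.137 0.66 1.916
vertex -0.376 1.188 2.422
vertex -0.676 0.899 1.631
endloop
endfacet
facet normal -0.200 -0.953 -0.227
outer loop
vertex 0.137 0.66 1.916
vertex -0.676 0.899 1.631
vertex 0.013 0.89 1.061
endloop
endfacet
facet normal 0.498 -0.817 -0.292
outer loop
vertex 0.137 0.66 1.916
vertex 0.013 0.89 1.061
vertex 0.738 1.175 1.5
endloop
endfacet
facet normal 0.736 -0.585 0.339
outer loop
vertex 0.137 0.66 1.916
vertex 0.738 1.175 1.5
vertex 0.497 1.359 2.341
endloop
endfacet
facet normal 0.073 0.097 0.993
outer loop
vertex -0.376 1.188 2.422
vertex 0.497 1.359 2.341
vertex -0.093 2.03 2.319
endloop
endfacet
facet normal -0.863 -0.270 0.426
outer loop
vertex -0.676 0.899 1.631
vertex -0.376 1.188 2.422
vertex -0.818 1.745 1.88
endloop
endfacet
facet normal -0.553 -0.508 -0.660
outer loop
vertex 0.013 0.89 1.061
vertex -0.676 0.899 1.631
vertex -0.577 1.561 1.039
endloop
endfacet
facet normal 0.576 -0.287 -0.765
outer loop
vertex 0.738 1.175 1.5
vertex 0.013 0.89 1.061
vertex 0.296 1.732 0.958
endloop
endfacet
facet normal 0.963 0.086 0.257
outer loop
vertex 0.497 1.359 2.341
vertex 0.738 1.175 1.5
vertex 0.596 2.021 1.749
endloop
endfacet

endsolid


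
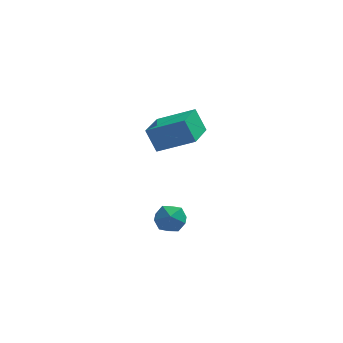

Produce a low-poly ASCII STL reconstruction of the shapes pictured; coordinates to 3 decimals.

solid 
facet normal -0.880 0.163 -0.445
outer loop
vertex -3.8 3.462 0.338
vertex -3.347 5.002 0.006
vertex -3.349 3.109 -0.683
endloop
endfacet
facet normal -0.276 -0.939 0.203
outer loop
vertex -1.773 2.818 0.114
vertex -3.8 3.462 0.338
vertex -3.349 3.109 -0.683
endloop
endfacet
facet normal -0.881 0.163 -0.444
outer loop
vertex -3.349 3.109 -0.683
vertex -3.347 5.002 0.006
vertex -2.897 4.65 -1.015
endloop
endfacet
facet normal 0.386 -0.301 -0.872
outer loop
vertex -2.897 4.65 -1.015
vertex -1.773 2.818 0.114
vertex -3.349 3.109 -0.683
endloop
endfacet
facet normal -0.385 0.301 0.872
outer loop
vertex -3.8 3.462 0.338
vertex -1.771 4.711 0.803
vertex -3.347 5.002 0.006
endloop
endfacet
facet normal -0.276 -0.940 0.202
outer loop
vertex -2.223 3.17 1.135
vertex -3.8 3.462 0.338
vertex -1.773 2.818 0.114
endloop
endfacet
facet normal -0.385 0.301 0.872
outer loop
vertex -2.223 3.17 1.135
vertex -1.771 4.711 0.803
vertex -3.8 3.462 0.338
endloop
endfacet
facet normal 0.276 0.940 -0.202
outer loop
vertex -3.347 5.002 0.006
vertex -1.771 4.711 0.803
vertex -2.897 4.65 -1.015
endloop
endfacet
facet normal 0.385 -0.301 -0.872
outer loop
vertex -1.32 4.358 -0.218
vertex -1.773 2.818 0.114
vertex -2.897 4.65 -1.015
endloop
endfacet
facet normal 0.276 0.939 -0.203
outer loop
vertex -2.897 4.65 -1.015
vertex -1.771 4.711 0.803
vertex -1.32 4.358 -0.218
endloop
endfacet
facet normal 0.881 -0.163 0.444
outer loop
vertex -1.32 4.358 -0.218
vertex -2.223 3.17 1.135
vertex -1.773 2.818 0.114
endloop
endfacet
facet normal 0.881 -0.162 0.445
outer loop
vertex -1.771 4.711 0.803
vertex -2.223 3.17 1.135
vertex -1.32 4.358 -0.218
endloop
endfacet
facet normal -0.890 0.163 0.427
outer loop
vertex -3.356 -0.567 -1.766
vertex -3.403 -1.29 -1.588
vertex -3.087 -0.809 -1.113
endloop
endfacet
facet normal -0.477 0.742 0.471
outer loop
vertex -3.356 -0.567 -1.766
vertex -3.087 -0.809 -1.113
vertex -2.703 -0.308 -1.513
endloop
endfacet
facet normal -0.297 0.936 -0.192
outer loop
vertex -3.356 -0.567 -1.766
vertex -2.703 -0.308 -1.513
vertex -2.782 -0.481 -2.235
endloop
endfacet
facet normal -0.598 0.475 -0.645
outer loop
vertex -3.356 -0.567 -1.766
vertex -2.782 -0.481 -2.235
vertex -3.214 -1.088 -2.281
endloop
endfacet
facet normal -0.965 -0.002 -0.264
outer loop
vertex -3.356 -0.567 -1.766
vertex -3.214 -1.088 -2.281
vertex -3.403 -1.29 -1.588
endloop
endfacet
facet normal 0.121 0.561 0.819
outer loop
vertex -2.703 -0.308 -1.513
vertex -3.087 -0.809 -1.113
vertex -2.346 -0.872 -1.179
endloop
endfacet
facet normal -0.548 -0.377 0.747
outer loop
vertex -3.087 -0.809 -1.113
vertex -3.403 -1.29 -1.588
vertex -2.778 -1.479 -1.225
endloop
endfacet
facet normal -0.670 -0.643 -0.370
outer loop
vertex -3.403 -1.29 -1.588
vertex -3.214 -1.088 -2.281
vertex -2.857 -1.652 -1.947
endloop
endfacet
facet normal -0.077 0.130 -0.989
outer loop
vertex -3.214 -1.088 -2.281
vertex -2.782 -0.481 -2.235
vertex -2.473 -1.151 -2.347
endloop
endfacet
facet normal 0.412 0.875 -0.255
outer loop
vertex -2.782 -0.481 -2.235
vertex -2.703 -0.308 -1.513
vertex -2.157 -0.67 -1.872
endloop
endfacet
facet normal 0.598 -0.475 0.645
outer loop
vertex -2.204 -1.393 -1.694
vertex -2.346 -0.872 -1.179
vertex -2.778 -1.479 -1.225
endloop
endfacet
facet normal 0.297 -0.936 0.192
outer loop
vertex -2.204 -1.393 -1.694
vertex -2.778 -1.479 -1.225
vertex -2.857 -1.652 -1.947
endloop
endfacet
facet normal 0.477 -0.742 -0.471
outer loop
vertex -2.204 -1.393 -1.694
vertex -2.857 -1.652 -1.947
vertex -2.473 -1.151 -2.347
endloop
endfacet
facet normal 0.890 -0.163 -0.427
outer loop
vertex -2.204 -1.393 -1.694
vertex -2.473 -1.151 -2.347
vertex -2.157 -0.67 -1.872
endloop
endfacet
facet normal 0.965 0.002 0.264
outer loop
vertex -2.204 -1.393 -1.694
vertex -2.157 -0.67 -1.872
vertex -2.346 -0.872 -1.179
endloop
endfacet
facet normal 0.077 -0.130 0.989
outer loop
vertex -2.778 -1.479 -1.225
vertex -2.346 -0.872 -1.179
vertex -3.087 -0.809 -1.113
endloop
endfacet
facet normal -0.412 -0.875 0.255
outer loop
vertex -2.857 -1.652 -1.947
vertex -2.778 -1.479 -1.225
vertex -3.403 -1.29 -1.588
endloop
endfacet
facet normal -0.121 -0.561 -0.819
outer loop
vertex -2.473 -1.151 -2.347
vertex -2.857 -1.652 -1.947
vertex -3.214 -1.088 -2.281
endloop
endfacet
facet normal 0.548 0.377 -0.747
outer loop
vertex -2.157 -0.67 -1.872
vertex -2.473 -1.151 -2.347
vertex -2.782 -0.481 -2.235
endloop
endfacet
facet normal 0.670 0.643 0.370
outer loop
vertex -2.346 -0.872 -1.179
vertex -2.157 -0.67 -1.872
vertex -2.703 -0.308 -1.513
endloop
endfacet

endsolid


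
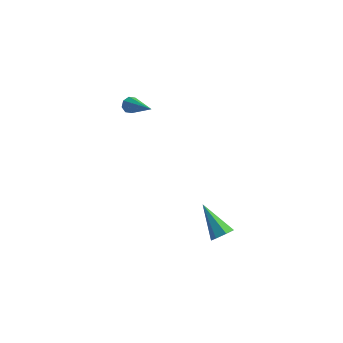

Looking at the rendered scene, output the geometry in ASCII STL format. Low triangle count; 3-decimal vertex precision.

solid 
facet normal -0.808 0.408 -0.424
outer loop
vertex -3.279 1.242 -1.071
vertex -3.572 1.041 -0.706
vertex -3.32 1.48 -0.764
endloop
endfacet
facet normal 0.749 0.569 -0.341
outer loop
vertex -3.279 1.242 -1.071
vertex -3.32 1.48 -0.764
vertex -1.948 0.219 0.146
endloop
endfacet
facet normal -0.808 0.408 -0.424
outer loop
vertex -3.32 1.48 -0.764
vertex -3.572 1.041 -0.706
vertex -3.509 1.46 -0.423
endloop
endfacet
facet normal 0.511 0.794 0.330
outer loop
vertex -3.32 1.48 -0.764
vertex -3.509 1.46 -0.423
vertex -1.948 0.219 0.146
endloop
endfacet
facet normal -0.808 0.408 -0.425
outer loop
vertex -3.509 1.46 -0.423
vertex -3.572 1.041 -0.706
vertex -3.735 1.195 -0.248
endloop
endfacet
facet normal 0.082 0.499 0.863
outer loop
vertex -3.509 1.46 -0.423
vertex -3.735 1.195 -0.248
vertex -1.948 0.219 0.146
endloop
endfacet
facet normal -0.808 0.408 -0.425
outer loop
vertex -3.735 1.195 -0.248
vertex -3.572 1.041 -0.706
vertex -3.866 0.839 -0.341
endloop
endfacet
facet normal -0.287 -0.142 0.947
outer loop
vertex -3.735 1.195 -0.248
vertex -3.866 0.839 -0.341
vertex -1.948 0.219 0.146
endloop
endfacet
facet normal -0.808 0.409 -0.425
outer loop
vertex -3.866 0.839 -0.341
vertex -3.572 1.041 -0.706
vertex -3.825 0.601 -0.648
endloop
endfacet
facet normal -0.380 -0.755 0.535
outer loop
vertex -3.866 0.839 -0.341
vertex -3.825 0.601 -0.648
vertex -1.948 0.219 0.146
endloop
endfacet
facet normal -0.808 0.409 -0.424
outer loop
vertex -3.825 0.601 -0.648
vertex -3.572 1.041 -0.706
vertex -3.636 0.621 -0.989
endloop
endfacet
facet normal -0.142 -0.980 -0.136
outer loop
vertex -3.825 0.601 -0.648
vertex -3.636 0.621 -0.989
vertex -1.948 0.219 0.146
endloop
endfacet
facet normal -0.808 0.409 -0.424
outer loop
vertex -3.636 0.621 -0.989
vertex -3.572 1.041 -0.706
vertex -3.41 0.886 -1.164
endloop
endfacet
facet normal 0.286 -0.686 -0.669
outer loop
vertex -3.636 0.621 -0.989
vertex -3.41 0.886 -1.164
vertex -1.948 0.219 0.146
endloop
endfacet
facet normal -0.808 0.408 -0.424
outer loop
vertex -3.41 0.886 -1.164
vertex -3.572 1.041 -0.706
vertex -3.279 1.242 -1.071
endloop
endfacet
facet normal 0.655 -0.044 -0.754
outer loop
vertex -3.41 0.886 -1.164
vertex -3.279 1.242 -1.071
vertex -1.948 0.219 0.146
endloop
endfacet
facet normal 0.699 -0.311 -0.643
outer loop
vertex 4.305 -3.357 -3.909
vertex 3.849 -3.586 -4.294
vertex 4.112 -3.003 -4.29
endloop
endfacet
facet normal 0.403 0.763 0.505
outer loop
vertex 4.305 -3.357 -3.909
vertex 4.112 -3.003 -4.29
vertex 2.471 -2.974 -3.026
endloop
endfacet
facet normal 0.699 -0.311 -0.643
outer loop
vertex 4.112 -3.003 -4.29
vertex 3.849 -3.586 -4.294
vertex 3.72 -3.088 -4.675
endloop
endfacet
facet normal -0.084 0.988 -0.132
outer loop
vertex 4.112 -3.003 -4.29
vertex 3.72 -3.088 -4.675
vertex 2.471 -2.974 -3.026
endloop
endfacet
facet normal 0.698 -0.312 -0.644
outer loop
vertex 3.72 -3.088 -4.675
vertex 3.849 -3.586 -4.294
vertex 3.425 -3.548 -4.772
endloop
endfacet
facet normal -0.656 0.533 -0.534
outer loop
vertex 3.72 -3.088 -4.675
vertex 3.425 -3.548 -4.772
vertex 2.471 -2.974 -3.026
endloop
endfacet
facet normal 0.699 -0.311 -0.644
outer loop
vertex 3.425 -3.548 -4.772
vertex 3.849 -3.586 -4.294
vertex 3.449 -4.037 -4.51
endloop
endfacet
facet normal -0.881 -0.256 -0.397
outer loop
vertex 3.425 -3.548 -4.772
vertex 3.449 -4.037 -4.51
vertex 2.471 -2.974 -3.026
endloop
endfacet
facet normal 0.699 -0.311 -0.644
outer loop
vertex 3.449 -4.037 -4.51
vertex 3.849 -3.586 -4.294
vertex 3.774 -4.187 -4.085
endloop
endfacet
facet normal -0.591 -0.787 0.174
outer loop
vertex 3.449 -4.037 -4.51
vertex 3.774 -4.187 -4.085
vertex 2.471 -2.974 -3.026
endloop
endfacet
facet normal 0.699 -0.311 -0.644
outer loop
vertex 3.774 -4.187 -4.085
vertex 3.849 -3.586 -4.294
vertex 4.155 -3.884 -3.818
endloop
endfacet
facet normal -0.003 -0.659 0.752
outer loop
vertex 3.774 -4.187 -4.085
vertex 4.155 -3.884 -3.818
vertex 2.471 -2.974 -3.026
endloop
endfacet
facet normal 0.699 -0.310 -0.644
outer loop
vertex 4.155 -3.884 -3.818
vertex 3.849 -3.586 -4.294
vertex 4.305 -3.357 -3.909
endloop
endfacet
facet normal 0.439 0.030 0.898
outer loop
vertex 4.155 -3.884 -3.818
vertex 4.305 -3.357 -3.909
vertex 2.471 -2.974 -3.026
endloop
endfacet

endsolid


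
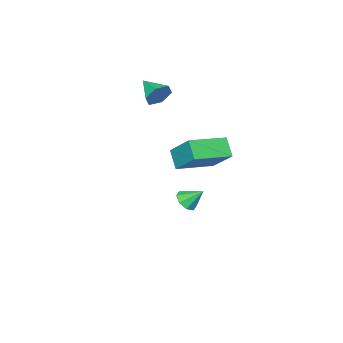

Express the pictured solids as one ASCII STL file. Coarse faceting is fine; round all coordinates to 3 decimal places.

solid 
facet normal -0.935 0.313 -0.168
outer loop
vertex 0.95 1.044 0.909
vertex 1.151 2.226 1.998
vertex 1.286 1.657 0.181
endloop
endfacet
facet normal -0.124 -0.730 -0.672
outer loop
vertex 2.969 1.094 0.482
vertex 0.95 1.044 0.909
vertex 1.286 1.657 0.181
endloop
endfacet
facet normal -0.935 0.313 -0.167
outer loop
vertex 1.286 1.657 0.181
vertex 1.151 2.226 1.998
vertex 1.487 2.84 1.27
endloop
endfacet
facet normal 0.332 0.608 -0.721
outer loop
vertex 1.487 2.84 1.27
vertex 2.969 1.094 0.482
vertex 1.286 1.657 0.181
endloop
endfacet
facet normal -0.332 -0.608 0.721
outer loop
vertex 0.95 1.044 0.909
vertex 2.834 1.663 2.299
vertex 1.151 2.226 1.998
endloop
endfacet
facet normal -0.124 -0.730 -0.673
outer loop
vertex 2.633 0.48 1.21
vertex 0.95 1.044 0.909
vertex 2.969 1.094 0.482
endloop
endfacet
facet normal -0.333 -0.608 0.721
outer loop
vertex 2.633 0.48 1.21
vertex 2.834 1.663 2.299
vertex 0.95 1.044 0.909
endloop
endfacet
facet normal 0.124 0.730 0.673
outer loop
vertex 1.151 2.226 1.998
vertex 2.834 1.663 2.299
vertex 1.487 2.84 1.27
endloop
endfacet
facet normal 0.333 0.608 -0.721
outer loop
vertex 3.17 2.276 1.571
vertex 2.969 1.094 0.482
vertex 1.487 2.84 1.27
endloop
endfacet
facet normal 0.124 0.730 0.672
outer loop
vertex 1.487 2.84 1.27
vertex 2.834 1.663 2.299
vertex 3.17 2.276 1.571
endloop
endfacet
facet normal 0.935 -0.313 0.167
outer loop
vertex 3.17 2.276 1.571
vertex 2.633 0.48 1.21
vertex 2.969 1.094 0.482
endloop
endfacet
facet normal 0.935 -0.313 0.168
outer loop
vertex 2.834 1.663 2.299
vertex 2.633 0.48 1.21
vertex 3.17 2.276 1.571
endloop
endfacet
facet normal 0.194 0.918 -0.346
outer loop
vertex -0.22 -2.942 2.584
vertex -0.577 -3.087 1.999
vertex -0.907 -2.809 2.551
endloop
endfacet
facet normal -0.063 -0.079 0.995
outer loop
vertex -0.22 -2.942 2.584
vertex -0.907 -2.809 2.551
vertex -0.823 -4.253 2.441
endloop
endfacet
facet normal 0.193 0.918 -0.347
outer loop
vertex -0.907 -2.809 2.551
vertex -0.577 -3.087 1.999
vertex -1.263 -2.955 1.966
endloop
endfacet
facet normal -0.841 -0.090 0.534
outer loop
vertex -0.907 -2.809 2.551
vertex -1.263 -2.955 1.966
vertex -0.823 -4.253 2.441
endloop
endfacet
facet normal 0.193 0.918 -0.347
outer loop
vertex -1.263 -2.955 1.966
vertex -0.577 -3.087 1.999
vertex -0.933 -3.233 1.415
endloop
endfacet
facet normal -0.860 -0.405 -0.311
outer loop
vertex -1.263 -2.955 1.966
vertex -0.933 -3.233 1.415
vertex -0.823 -4.253 2.441
endloop
endfacet
facet normal 0.195 0.917 -0.348
outer loop
vertex -0.933 -3.233 1.415
vertex -0.577 -3.087 1.999
vertex -0.247 -3.366 1.448
endloop
endfacet
facet normal -0.104 -0.711 -0.696
outer loop
vertex -0.933 -3.233 1.415
vertex -0.247 -3.366 1.448
vertex -0.823 -4.253 2.441
endloop
endfacet
facet normal 0.195 0.917 -0.348
outer loop
vertex -0.247 -3.366 1.448
vertex -0.577 -3.087 1.999
vertex 0.11 -3.22 2.033
endloop
endfacet
facet normal 0.673 -0.701 -0.236
outer loop
vertex -0.247 -3.366 1.448
vertex 0.11 -3.22 2.033
vertex -0.823 -4.253 2.441
endloop
endfacet
facet normal 0.195 0.918 -0.346
outer loop
vertex 0.11 -3.22 2.033
vertex -0.577 -3.087 1.999
vertex -0.22 -2.942 2.584
endloop
endfacet
facet normal 0.693 -0.385 0.609
outer loop
vertex 0.11 -3.22 2.033
vertex -0.22 -2.942 2.584
vertex -0.823 -4.253 2.441
endloop
endfacet
facet normal 0.307 -0.653 -0.692
outer loop
vertex -0.223 -1.754 -3.623
vertex -0.607 -1.506 -4.027
vertex -0.028 -1.406 -3.865
endloop
endfacet
facet normal 0.611 0.192 0.768
outer loop
vertex -0.223 -1.754 -3.623
vertex -0.028 -1.406 -3.865
vertex -0.933 -0.814 -3.293
endloop
endfacet
facet normal 0.307 -0.652 -0.694
outer loop
vertex -0.028 -1.406 -3.865
vertex -0.607 -1.506 -4.027
vertex -0.172 -1.116 -4.201
endloop
endfacet
facet normal 0.651 0.690 0.316
outer loop
vertex -0.028 -1.406 -3.865
vertex -0.172 -1.116 -4.201
vertex -0.933 -0.814 -3.293
endloop
endfacet
facet normal 0.308 -0.652 -0.692
outer loop
vertex -0.172 -1.116 -4.201
vertex -0.607 -1.506 -4.027
vertex -0.571 -1.055 -4.436
endloop
endfacet
facet normal 0.225 0.965 -0.132
outer loop
vertex -0.172 -1.116 -4.201
vertex -0.571 -1.055 -4.436
vertex -0.933 -0.814 -3.293
endloop
endfacet
facet normal 0.307 -0.653 -0.693
outer loop
vertex -0.571 -1.055 -4.436
vertex -0.607 -1.506 -4.027
vertex -0.991 -1.258 -4.431
endloop
endfacet
facet normal -0.416 0.854 -0.312
outer loop
vertex -0.571 -1.055 -4.436
vertex -0.991 -1.258 -4.431
vertex -0.933 -0.814 -3.293
endloop
endfacet
facet normal 0.308 -0.652 -0.693
outer loop
vertex -0.991 -1.258 -4.431
vertex -0.607 -1.506 -4.027
vertex -1.186 -1.606 -4.19
endloop
endfacet
facet normal -0.899 0.422 -0.119
outer loop
vertex -0.991 -1.258 -4.431
vertex -1.186 -1.606 -4.19
vertex -0.933 -0.814 -3.293
endloop
endfacet
facet normal 0.308 -0.653 -0.692
outer loop
vertex -1.186 -1.606 -4.19
vertex -0.607 -1.506 -4.027
vertex -1.043 -1.896 -3.853
endloop
endfacet
facet normal -0.940 -0.077 0.333
outer loop
vertex -1.186 -1.606 -4.19
vertex -1.043 -1.896 -3.853
vertex -0.933 -0.814 -3.293
endloop
endfacet
facet normal 0.308 -0.653 -0.692
outer loop
vertex -1.043 -1.896 -3.853
vertex -0.607 -1.506 -4.027
vertex -0.644 -1.957 -3.618
endloop
endfacet
facet normal -0.514 -0.352 0.782
outer loop
vertex -1.043 -1.896 -3.853
vertex -0.644 -1.957 -3.618
vertex -0.933 -0.814 -3.293
endloop
endfacet
facet normal 0.307 -0.653 -0.692
outer loop
vertex -0.644 -1.957 -3.618
vertex -0.607 -1.506 -4.027
vertex -0.223 -1.754 -3.623
endloop
endfacet
facet normal 0.128 -0.241 0.962
outer loop
vertex -0.644 -1.957 -3.618
vertex -0.223 -1.754 -3.623
vertex -0.933 -0.814 -3.293
endloop
endfacet

endsolid


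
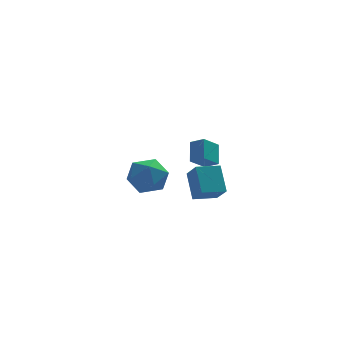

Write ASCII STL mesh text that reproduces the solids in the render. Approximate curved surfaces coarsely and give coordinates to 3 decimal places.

solid 
facet normal -0.690 -0.417 0.592
outer loop
vertex 0.14 2.408 1.487
vertex 0.312 3.417 2.399
vertex -0.509 2.894 1.073
endloop
endfacet
facet normal -0.127 -0.736 -0.665
outer loop
vertex 0.368 3.423 0.321
vertex 0.14 2.408 1.487
vertex -0.509 2.894 1.073
endloop
endfacet
facet normal -0.690 -0.416 0.592
outer loop
vertex -0.509 2.894 1.073
vertex 0.312 3.417 2.399
vertex -0.336 3.902 1.984
endloop
endfacet
facet normal -0.712 0.534 -0.455
outer loop
vertex -0.336 3.902 1.984
vertex 0.368 3.423 0.321
vertex -0.509 2.894 1.073
endloop
endfacet
facet normal 0.713 -0.533 0.456
outer loop
vertex 0.14 2.408 1.487
vertex 1.189 3.946 1.647
vertex 0.312 3.417 2.399
endloop
endfacet
facet normal -0.125 -0.736 -0.665
outer loop
vertex 1.016 2.938 0.736
vertex 0.14 2.408 1.487
vertex 0.368 3.423 0.321
endloop
endfacet
facet normal 0.713 -0.534 0.455
outer loop
vertex 1.016 2.938 0.736
vertex 1.189 3.946 1.647
vertex 0.14 2.408 1.487
endloop
endfacet
facet normal 0.126 0.737 0.665
outer loop
vertex 0.312 3.417 2.399
vertex 1.189 3.946 1.647
vertex -0.336 3.902 1.984
endloop
endfacet
facet normal -0.713 0.533 -0.455
outer loop
vertex 0.54 4.432 1.233
vertex 0.368 3.423 0.321
vertex -0.336 3.902 1.984
endloop
endfacet
facet normal 0.126 0.735 0.666
outer loop
vertex -0.336 3.902 1.984
vertex 1.189 3.946 1.647
vertex 0.54 4.432 1.233
endloop
endfacet
facet normal 0.691 0.417 -0.591
outer loop
vertex 0.54 4.432 1.233
vertex 1.016 2.938 0.736
vertex 0.368 3.423 0.321
endloop
endfacet
facet normal 0.690 0.417 -0.592
outer loop
vertex 1.189 3.946 1.647
vertex 1.016 2.938 0.736
vertex 0.54 4.432 1.233
endloop
endfacet
facet normal -0.140 0.742 0.656
outer loop
vertex -3.679 -1.811 3.282
vertex -4.225 -2.543 3.993
vertex -3.08 -2.401 4.076
endloop
endfacet
facet normal 0.460 0.843 0.280
outer loop
vertex -3.679 -1.811 3.282
vertex -3.08 -2.401 4.076
vertex -2.657 -2.277 3.007
endloop
endfacet
facet normal 0.284 0.866 -0.411
outer loop
vertex -3.679 -1.811 3.282
vertex -2.657 -2.277 3.007
vertex -3.54 -2.34 2.263
endloop
endfacet
facet normal -0.423 0.779 -0.462
outer loop
vertex -3.679 -1.811 3.282
vertex -3.54 -2.34 2.263
vertex -4.509 -2.505 2.872
endloop
endfacet
facet normal -0.684 0.702 0.197
outer loop
vertex -3.679 -1.811 3.282
vertex -4.509 -2.505 2.872
vertex -4.225 -2.543 3.993
endloop
endfacet
facet normal 0.882 0.277 0.381
outer loop
vertex -2.657 -2.277 3.007
vertex -3.08 -2.401 4.076
vertex -2.571 -3.295 3.548
endloop
endfacet
facet normal -0.086 0.113 0.990
outer loop
vertex -3.08 -2.401 4.076
vertex -4.225 -2.543 3.993
vertex -3.54 -3.46 4.157
endloop
endfacet
facet normal -0.968 0.049 0.247
outer loop
vertex -4.225 -2.543 3.993
vertex -4.509 -2.505 2.872
vertex -4.423 -3.523 3.413
endloop
endfacet
facet normal -0.545 0.174 -0.820
outer loop
vertex -4.509 -2.505 2.872
vertex -3.54 -2.34 2.263
vertex -4.0 -3.399 2.344
endloop
endfacet
facet normal 0.598 0.315 -0.737
outer loop
vertex -3.54 -2.34 2.263
vertex -2.657 -2.277 3.007
vertex -2.855 -3.257 2.427
endloop
endfacet
facet normal 0.423 -0.779 0.462
outer loop
vertex -3.401 -3.989 3.138
vertex -2.571 -3.295 3.548
vertex -3.54 -3.46 4.157
endloop
endfacet
facet normal -0.284 -0.866 0.411
outer loop
vertex -3.401 -3.989 3.138
vertex -3.54 -3.46 4.157
vertex -4.423 -3.523 3.413
endloop
endfacet
facet normal -0.460 -0.843 -0.280
outer loop
vertex -3.401 -3.989 3.138
vertex -4.423 -3.523 3.413
vertex -4.0 -3.399 2.344
endloop
endfacet
facet normal 0.140 -0.742 -0.656
outer loop
vertex -3.401 -3.989 3.138
vertex -4.0 -3.399 2.344
vertex -2.855 -3.257 2.427
endloop
endfacet
facet normal 0.684 -0.702 -0.197
outer loop
vertex -3.401 -3.989 3.138
vertex -2.855 -3.257 2.427
vertex -2.571 -3.295 3.548
endloop
endfacet
facet normal 0.545 -0.174 0.820
outer loop
vertex -3.54 -3.46 4.157
vertex -2.571 -3.295 3.548
vertex -3.08 -2.401 4.076
endloop
endfacet
facet normal -0.598 -0.315 0.737
outer loop
vertex -4.423 -3.523 3.413
vertex -3.54 -3.46 4.157
vertex -4.225 -2.543 3.993
endloop
endfacet
facet normal -0.882 -0.277 -0.381
outer loop
vertex -4.0 -3.399 2.344
vertex -4.423 -3.523 3.413
vertex -4.509 -2.505 2.872
endloop
endfacet
facet normal 0.086 -0.113 -0.990
outer loop
vertex -2.855 -3.257 2.427
vertex -4.0 -3.399 2.344
vertex -3.54 -2.34 2.263
endloop
endfacet
facet normal 0.968 -0.049 -0.247
outer loop
vertex -2.571 -3.295 3.548
vertex -2.855 -3.257 2.427
vertex -2.657 -2.277 3.007
endloop
endfacet
facet normal -0.974 -0.199 0.111
outer loop
vertex -0.767 -0.446 2.372
vertex -1.07 0.509 1.423
vertex -0.665 -1.633 1.145
endloop
endfacet
facet normal 0.220 -0.692 0.688
outer loop
vertex 0.63 -1.369 0.997
vertex -0.767 -0.446 2.372
vertex -0.665 -1.633 1.145
endloop
endfacet
facet normal -0.974 -0.199 0.111
outer loop
vertex -0.665 -1.633 1.145
vertex -1.07 0.509 1.423
vertex -0.968 -0.678 0.196
endloop
endfacet
facet normal 0.059 -0.694 -0.717
outer loop
vertex -0.968 -0.678 0.196
vertex 0.63 -1.369 0.997
vertex -0.665 -1.633 1.145
endloop
endfacet
facet normal -0.059 0.694 0.717
outer loop
vertex -0.767 -0.446 2.372
vertex 0.225 0.773 1.275
vertex -1.07 0.509 1.423
endloop
endfacet
facet normal 0.220 -0.692 0.688
outer loop
vertex 0.528 -0.182 2.224
vertex -0.767 -0.446 2.372
vertex 0.63 -1.369 0.997
endloop
endfacet
facet normal -0.059 0.694 0.717
outer loop
vertex 0.528 -0.182 2.224
vertex 0.225 0.773 1.275
vertex -0.767 -0.446 2.372
endloop
endfacet
facet normal -0.220 0.692 -0.688
outer loop
vertex -1.07 0.509 1.423
vertex 0.225 0.773 1.275
vertex -0.968 -0.678 0.196
endloop
endfacet
facet normal 0.059 -0.694 -0.717
outer loop
vertex 0.327 -0.414 0.048
vertex 0.63 -1.369 0.997
vertex -0.968 -0.678 0.196
endloop
endfacet
facet normal -0.220 0.692 -0.688
outer loop
vertex -0.968 -0.678 0.196
vertex 0.225 0.773 1.275
vertex 0.327 -0.414 0.048
endloop
endfacet
facet normal 0.974 0.199 -0.111
outer loop
vertex 0.327 -0.414 0.048
vertex 0.528 -0.182 2.224
vertex 0.63 -1.369 0.997
endloop
endfacet
facet normal 0.974 0.199 -0.111
outer loop
vertex 0.225 0.773 1.275
vertex 0.528 -0.182 2.224
vertex 0.327 -0.414 0.048
endloop
endfacet

endsolid


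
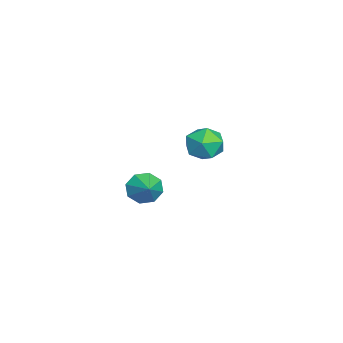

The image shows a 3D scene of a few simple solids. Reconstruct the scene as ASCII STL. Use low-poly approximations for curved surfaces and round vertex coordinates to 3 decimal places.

solid 
facet normal -0.852 -0.266 -0.451
outer loop
vertex 1.686 -3.036 2.769
vertex 1.276 -2.875 3.449
vertex 1.489 -2.448 2.794
endloop
endfacet
facet normal 0.812 0.293 -0.505
outer loop
vertex 1.686 -3.036 2.769
vertex 1.489 -2.448 2.794
vertex 2.264 -2.565 3.971
endloop
endfacet
facet normal -0.851 -0.267 -0.451
outer loop
vertex 1.489 -2.448 2.794
vertex 1.276 -2.875 3.449
vertex 1.167 -2.111 3.202
endloop
endfacet
facet normal 0.520 0.813 -0.261
outer loop
vertex 1.489 -2.448 2.794
vertex 1.167 -2.111 3.202
vertex 2.264 -2.565 3.971
endloop
endfacet
facet normal -0.852 -0.267 -0.451
outer loop
vertex 1.167 -2.111 3.202
vertex 1.276 -2.875 3.449
vertex 0.909 -2.221 3.755
endloop
endfacet
facet normal 0.195 0.941 0.278
outer loop
vertex 1.167 -2.111 3.202
vertex 0.909 -2.221 3.755
vertex 2.264 -2.565 3.971
endloop
endfacet
facet normal -0.852 -0.267 -0.450
outer loop
vertex 0.909 -2.221 3.755
vertex 1.276 -2.875 3.449
vertex 0.866 -2.714 4.129
endloop
endfacet
facet normal 0.026 0.603 0.798
outer loop
vertex 0.909 -2.221 3.755
vertex 0.866 -2.714 4.129
vertex 2.264 -2.565 3.971
endloop
endfacet
facet normal -0.852 -0.267 -0.451
outer loop
vertex 0.866 -2.714 4.129
vertex 1.276 -2.875 3.449
vertex 1.063 -3.301 4.104
endloop
endfacet
facet normal 0.113 -0.004 0.994
outer loop
vertex 0.866 -2.714 4.129
vertex 1.063 -3.301 4.104
vertex 2.264 -2.565 3.971
endloop
endfacet
facet normal -0.852 -0.267 -0.450
outer loop
vertex 1.063 -3.301 4.104
vertex 1.276 -2.875 3.449
vertex 1.385 -3.639 3.695
endloop
endfacet
facet normal 0.404 -0.523 0.750
outer loop
vertex 1.063 -3.301 4.104
vertex 1.385 -3.639 3.695
vertex 2.264 -2.565 3.971
endloop
endfacet
facet normal -0.852 -0.267 -0.451
outer loop
vertex 1.385 -3.639 3.695
vertex 1.276 -2.875 3.449
vertex 1.643 -3.529 3.142
endloop
endfacet
facet normal 0.729 -0.651 0.211
outer loop
vertex 1.385 -3.639 3.695
vertex 1.643 -3.529 3.142
vertex 2.264 -2.565 3.971
endloop
endfacet
facet normal -0.852 -0.267 -0.451
outer loop
vertex 1.643 -3.529 3.142
vertex 1.276 -2.875 3.449
vertex 1.686 -3.036 2.769
endloop
endfacet
facet normal 0.898 -0.312 -0.309
outer loop
vertex 1.643 -3.529 3.142
vertex 1.686 -3.036 2.769
vertex 2.264 -2.565 3.971
endloop
endfacet
facet normal 0.513 0.373 0.773
outer loop
vertex -3.622 0.046 3.681
vertex -4.002 -0.682 4.285
vertex -3.129 -0.841 3.782
endloop
endfacet
facet normal 0.855 0.493 0.159
outer loop
vertex -3.622 0.046 3.681
vertex -3.129 -0.841 3.782
vertex -3.21 -0.405 2.864
endloop
endfacet
facet normal 0.422 0.867 -0.266
outer loop
vertex -3.622 0.046 3.681
vertex -3.21 -0.405 2.864
vertex -4.133 0.024 2.799
endloop
endfacet
facet normal -0.190 0.978 0.086
outer loop
vertex -3.622 0.046 3.681
vertex -4.133 0.024 2.799
vertex -4.623 -0.148 3.677
endloop
endfacet
facet normal -0.133 0.673 0.727
outer loop
vertex -3.622 0.046 3.681
vertex -4.623 -0.148 3.677
vertex -4.002 -0.682 4.285
endloop
endfacet
facet normal 0.979 -0.138 -0.152
outer loop
vertex -3.21 -0.405 2.864
vertex -3.129 -0.841 3.782
vertex -3.337 -1.412 2.963
endloop
endfacet
facet normal 0.425 -0.332 0.842
outer loop
vertex -3.129 -0.841 3.782
vertex -4.002 -0.682 4.285
vertex -3.827 -1.584 3.841
endloop
endfacet
facet normal -0.621 0.154 0.769
outer loop
vertex -4.002 -0.682 4.285
vertex -4.623 -0.148 3.677
vertex -4.75 -1.155 3.776
endloop
endfacet
facet normal -0.712 0.648 -0.271
outer loop
vertex -4.623 -0.148 3.677
vertex -4.133 0.024 2.799
vertex -4.831 -0.719 2.858
endloop
endfacet
facet normal 0.276 0.467 -0.840
outer loop
vertex -4.133 0.024 2.799
vertex -3.21 -0.405 2.864
vertex -3.958 -0.878 2.355
endloop
endfacet
facet normal 0.190 -0.978 -0.086
outer loop
vertex -4.338 -1.606 2.959
vertex -3.337 -1.412 2.963
vertex -3.827 -1.584 3.841
endloop
endfacet
facet normal -0.422 -0.867 0.266
outer loop
vertex -4.338 -1.606 2.959
vertex -3.827 -1.584 3.841
vertex -4.75 -1.155 3.776
endloop
endfacet
facet normal -0.855 -0.493 -0.159
outer loop
vertex -4.338 -1.606 2.959
vertex -4.75 -1.155 3.776
vertex -4.831 -0.719 2.858
endloop
endfacet
facet normal -0.513 -0.373 -0.773
outer loop
vertex -4.338 -1.606 2.959
vertex -4.831 -0.719 2.858
vertex -3.958 -0.878 2.355
endloop
endfacet
facet normal 0.133 -0.673 -0.727
outer loop
vertex -4.338 -1.606 2.959
vertex -3.958 -0.878 2.355
vertex -3.337 -1.412 2.963
endloop
endfacet
facet normal 0.712 -0.648 0.271
outer loop
vertex -3.827 -1.584 3.841
vertex -3.337 -1.412 2.963
vertex -3.129 -0.841 3.782
endloop
endfacet
facet normal -0.276 -0.467 0.840
outer loop
vertex -4.75 -1.155 3.776
vertex -3.827 -1.584 3.841
vertex -4.002 -0.682 4.285
endloop
endfacet
facet normal -0.979 0.138 0.152
outer loop
vertex -4.831 -0.719 2.858
vertex -4.75 -1.155 3.776
vertex -4.623 -0.148 3.677
endloop
endfacet
facet normal -0.425 0.332 -0.842
outer loop
vertex -3.958 -0.878 2.355
vertex -4.831 -0.719 2.858
vertex -4.133 0.024 2.799
endloop
endfacet
facet normal 0.621 -0.154 -0.769
outer loop
vertex -3.337 -1.412 2.963
vertex -3.958 -0.878 2.355
vertex -3.21 -0.405 2.864
endloop
endfacet

endsolid
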